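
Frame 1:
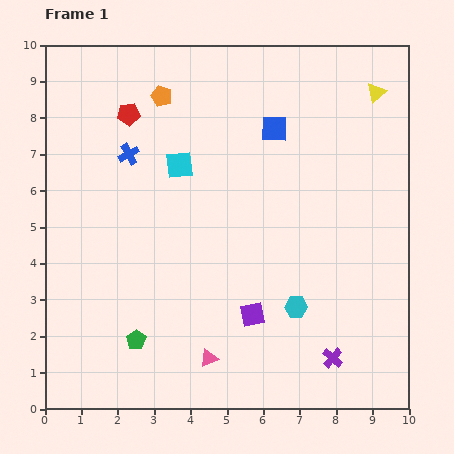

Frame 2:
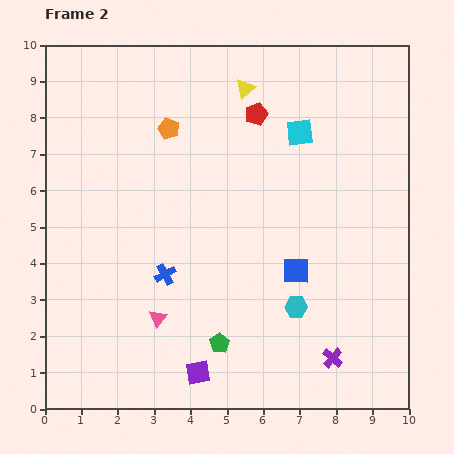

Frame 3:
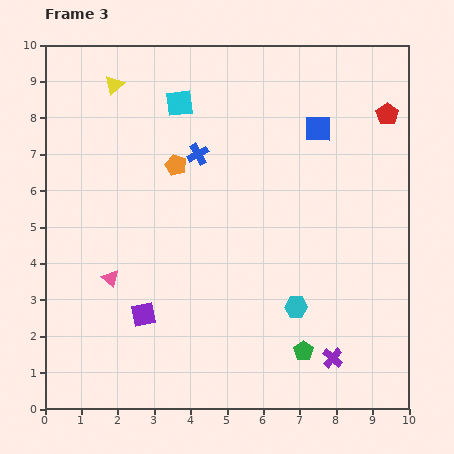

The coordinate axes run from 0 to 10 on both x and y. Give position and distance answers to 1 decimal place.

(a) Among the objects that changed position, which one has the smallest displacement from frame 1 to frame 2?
the orange pentagon

(moved 0.9)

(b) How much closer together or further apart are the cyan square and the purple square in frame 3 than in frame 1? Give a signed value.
+1.3

Distance in frame 1: 4.6. Distance in frame 3: 5.9.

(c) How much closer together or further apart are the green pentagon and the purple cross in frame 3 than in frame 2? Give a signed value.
-2.3

Distance in frame 2: 3.1. Distance in frame 3: 0.8.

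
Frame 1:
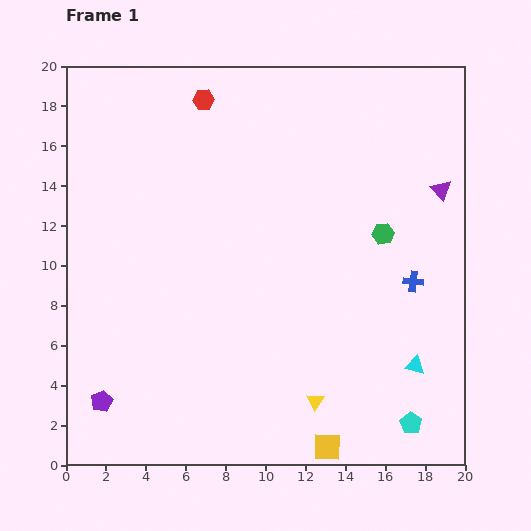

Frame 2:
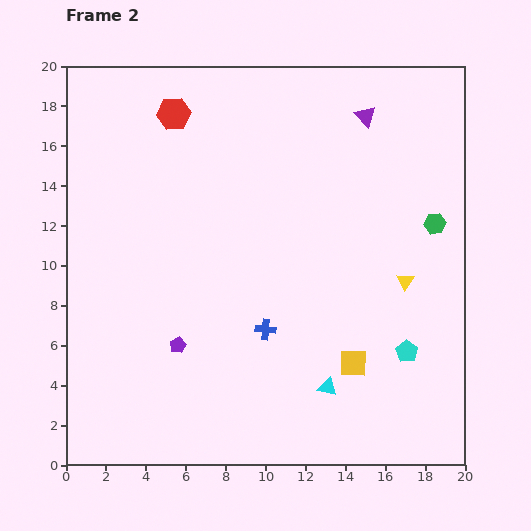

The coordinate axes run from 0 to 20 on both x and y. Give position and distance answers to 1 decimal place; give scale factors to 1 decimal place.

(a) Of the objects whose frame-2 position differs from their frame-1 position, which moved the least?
the red hexagon

(moved 1.7)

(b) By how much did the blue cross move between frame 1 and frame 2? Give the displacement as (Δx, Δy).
(-7.4, -2.4)

The blue cross was at (17.4, 9.2) in frame 1 and (10.0, 6.8) in frame 2.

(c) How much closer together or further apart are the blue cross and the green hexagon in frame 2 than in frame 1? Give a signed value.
+7.2

Distance in frame 1: 2.8. Distance in frame 2: 10.0.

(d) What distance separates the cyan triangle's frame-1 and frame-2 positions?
4.5

The cyan triangle moved from (17.5, 5.0) to (13.1, 3.9), a distance of √(4.4² + 1.1²) ≈ 4.5.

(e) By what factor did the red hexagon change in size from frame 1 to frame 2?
1.6×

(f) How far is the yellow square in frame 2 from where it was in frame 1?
4.4

The yellow square moved from (13.1, 0.9) to (14.4, 5.1), a distance of √(1.3² + 4.2²) ≈ 4.4.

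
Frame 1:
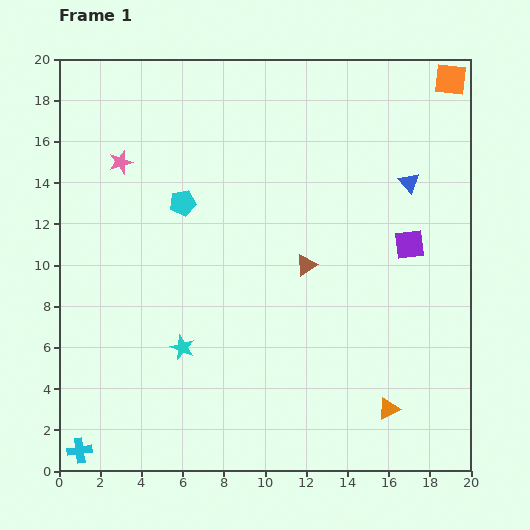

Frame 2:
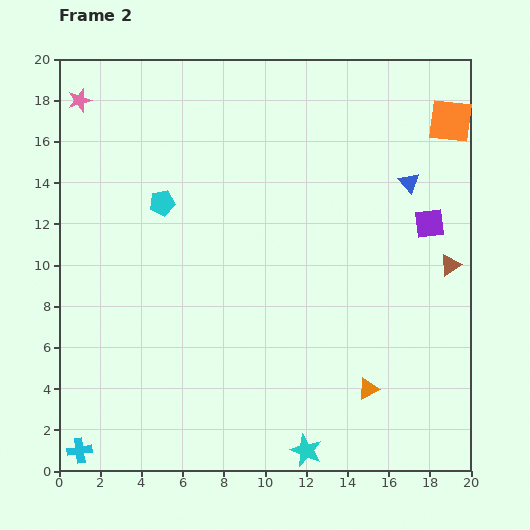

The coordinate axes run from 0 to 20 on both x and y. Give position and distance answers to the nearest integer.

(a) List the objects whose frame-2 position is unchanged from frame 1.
the cyan cross, the blue triangle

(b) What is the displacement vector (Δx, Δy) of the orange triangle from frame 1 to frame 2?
(-1, 1)

The orange triangle was at (16, 3) in frame 1 and (15, 4) in frame 2.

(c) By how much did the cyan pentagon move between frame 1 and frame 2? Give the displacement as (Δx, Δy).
(-1, 0)

The cyan pentagon was at (6, 13) in frame 1 and (5, 13) in frame 2.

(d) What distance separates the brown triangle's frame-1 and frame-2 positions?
7

The brown triangle moved from (12, 10) to (19, 10), a distance of √(7² + 0²) ≈ 7.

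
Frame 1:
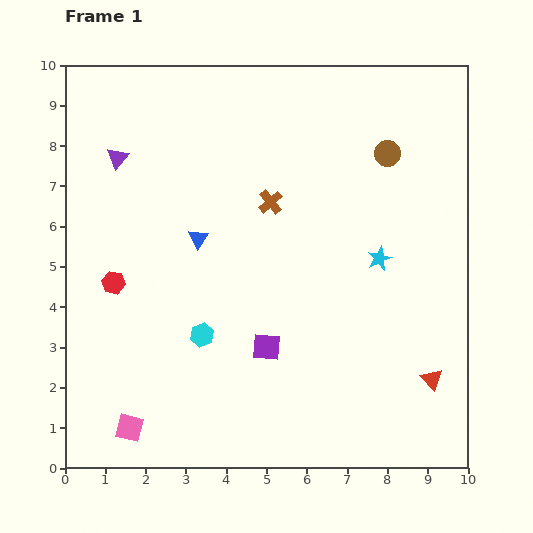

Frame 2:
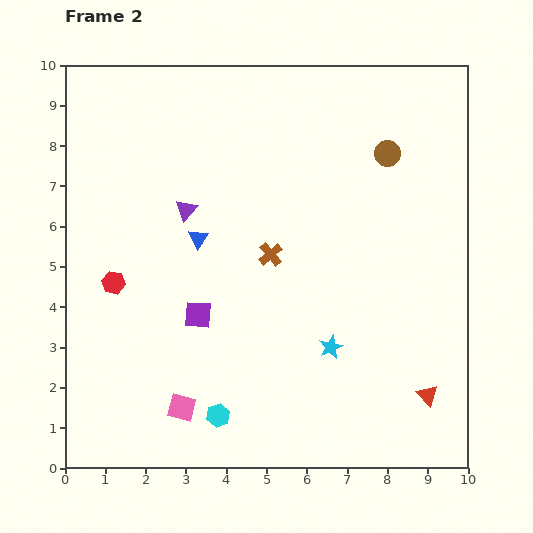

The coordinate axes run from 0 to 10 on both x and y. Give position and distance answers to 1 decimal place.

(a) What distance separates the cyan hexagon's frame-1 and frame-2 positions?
2.0

The cyan hexagon moved from (3.4, 3.3) to (3.8, 1.3), a distance of √(0.4² + 2.0²) ≈ 2.0.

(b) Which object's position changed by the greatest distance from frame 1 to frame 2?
the cyan star

(moved 2.5; next 2.1)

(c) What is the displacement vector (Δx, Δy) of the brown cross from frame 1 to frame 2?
(0.0, -1.3)

The brown cross was at (5.1, 6.6) in frame 1 and (5.1, 5.3) in frame 2.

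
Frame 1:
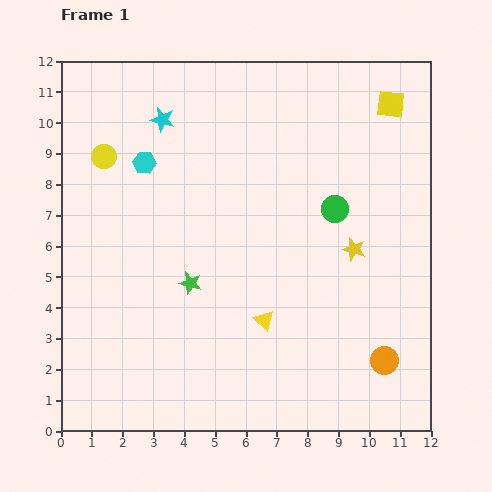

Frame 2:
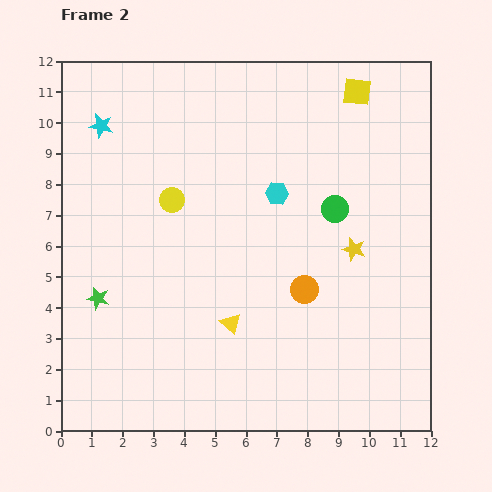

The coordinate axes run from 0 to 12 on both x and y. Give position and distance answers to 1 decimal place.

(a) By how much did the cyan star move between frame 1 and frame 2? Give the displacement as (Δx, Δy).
(-2.0, -0.2)

The cyan star was at (3.3, 10.1) in frame 1 and (1.3, 9.9) in frame 2.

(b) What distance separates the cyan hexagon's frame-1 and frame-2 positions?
4.4

The cyan hexagon moved from (2.7, 8.7) to (7.0, 7.7), a distance of √(4.3² + 1.0²) ≈ 4.4.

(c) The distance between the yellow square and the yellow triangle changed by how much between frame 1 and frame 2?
+0.4

Distance in frame 1: 8.1. Distance in frame 2: 8.5.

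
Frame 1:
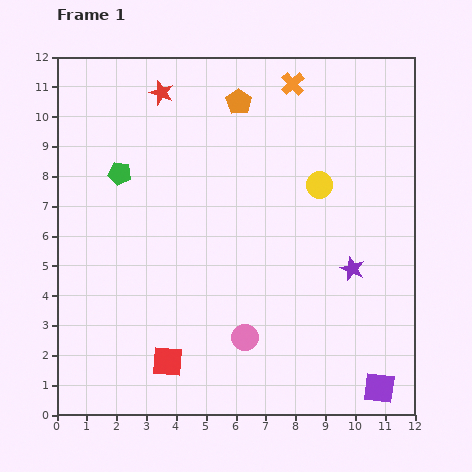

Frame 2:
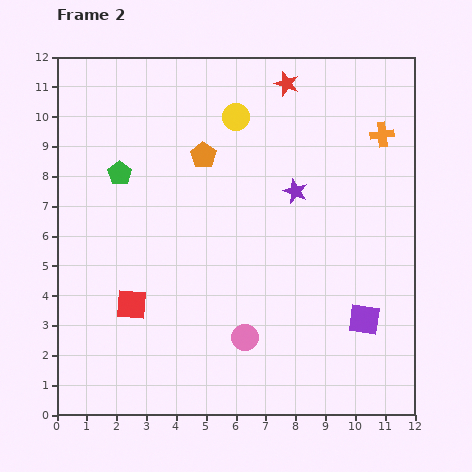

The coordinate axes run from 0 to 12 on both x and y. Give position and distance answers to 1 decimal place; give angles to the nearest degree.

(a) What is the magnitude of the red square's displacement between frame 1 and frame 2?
2.2

The red square moved from (3.7, 1.8) to (2.5, 3.7), a distance of √(1.2² + 1.9²) ≈ 2.2.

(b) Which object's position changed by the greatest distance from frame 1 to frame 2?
the red star

(moved 4.2; next 3.6)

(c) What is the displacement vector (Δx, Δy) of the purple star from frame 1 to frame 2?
(-1.9, 2.6)

The purple star was at (9.9, 4.9) in frame 1 and (8.0, 7.5) in frame 2.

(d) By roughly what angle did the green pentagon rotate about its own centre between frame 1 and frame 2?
24° clockwise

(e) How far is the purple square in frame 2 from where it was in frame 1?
2.4

The purple square moved from (10.8, 0.9) to (10.3, 3.2), a distance of √(0.5² + 2.3²) ≈ 2.4.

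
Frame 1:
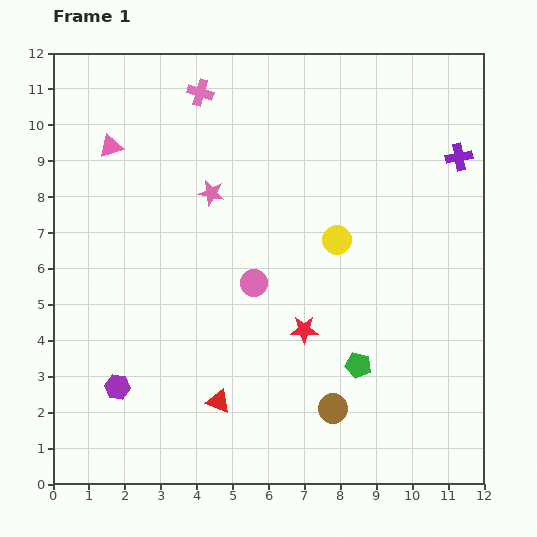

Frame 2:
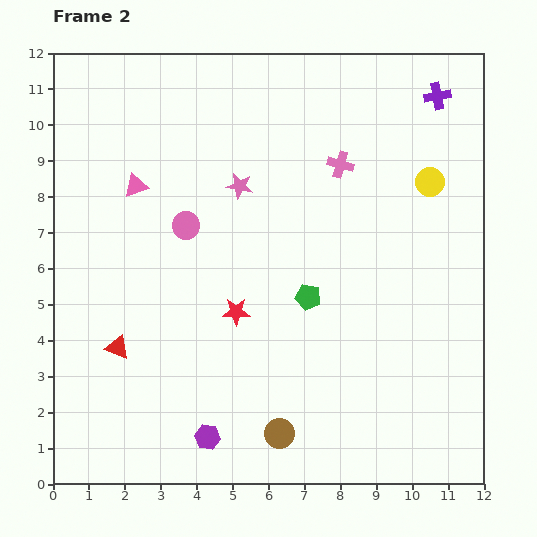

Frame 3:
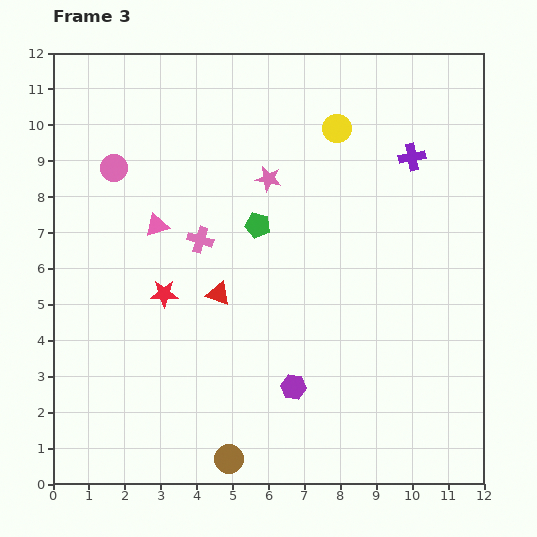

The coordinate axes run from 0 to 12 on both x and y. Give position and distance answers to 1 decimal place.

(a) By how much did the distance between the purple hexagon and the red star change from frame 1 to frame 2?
-1.8

Distance in frame 1: 5.4. Distance in frame 2: 3.6.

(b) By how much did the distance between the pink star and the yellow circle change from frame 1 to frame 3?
-1.3

Distance in frame 1: 3.7. Distance in frame 3: 2.4.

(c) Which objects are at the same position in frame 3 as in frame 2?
none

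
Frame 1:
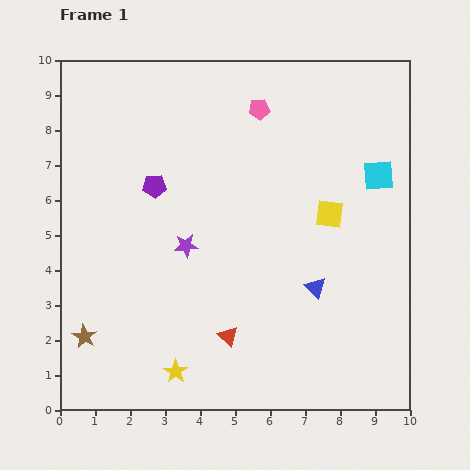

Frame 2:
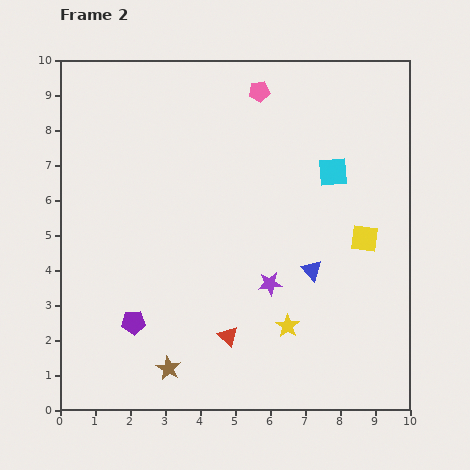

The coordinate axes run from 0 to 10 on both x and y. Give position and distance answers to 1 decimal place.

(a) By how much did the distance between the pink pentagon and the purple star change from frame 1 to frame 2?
+1.1

Distance in frame 1: 4.4. Distance in frame 2: 5.5.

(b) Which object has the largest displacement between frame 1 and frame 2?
the purple pentagon

(moved 3.9; next 3.5)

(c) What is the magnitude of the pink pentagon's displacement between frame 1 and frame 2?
0.5

The pink pentagon moved from (5.7, 8.6) to (5.7, 9.1), a distance of √(0.0² + 0.5²) ≈ 0.5.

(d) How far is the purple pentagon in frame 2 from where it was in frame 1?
3.9

The purple pentagon moved from (2.7, 6.4) to (2.1, 2.5), a distance of √(0.6² + 3.9²) ≈ 3.9.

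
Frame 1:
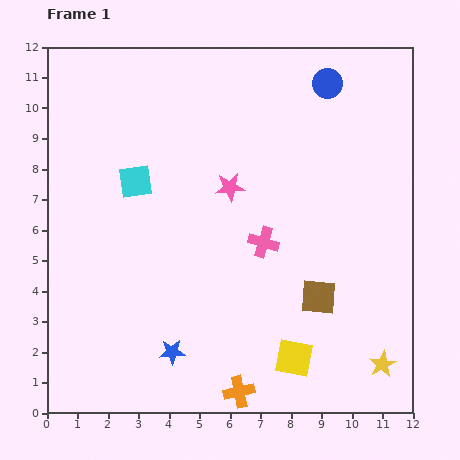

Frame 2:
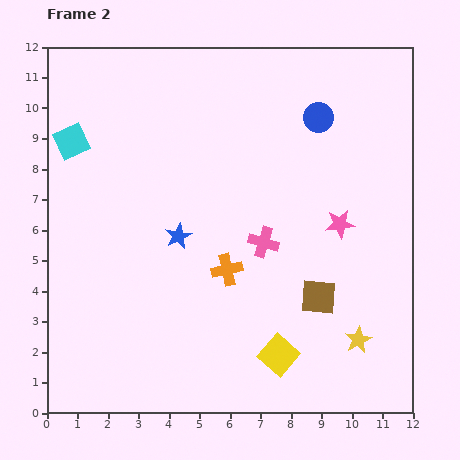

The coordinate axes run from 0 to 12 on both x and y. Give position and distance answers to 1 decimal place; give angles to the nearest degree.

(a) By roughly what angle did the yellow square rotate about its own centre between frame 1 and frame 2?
30° clockwise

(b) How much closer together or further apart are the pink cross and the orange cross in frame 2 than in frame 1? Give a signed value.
-3.5

Distance in frame 1: 5.0. Distance in frame 2: 1.5.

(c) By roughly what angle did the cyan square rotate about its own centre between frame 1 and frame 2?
17° counter-clockwise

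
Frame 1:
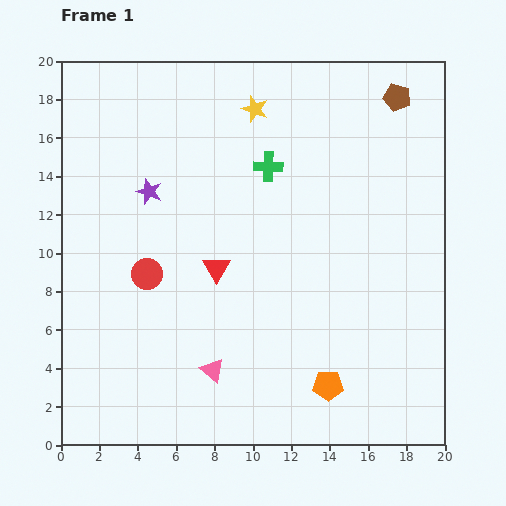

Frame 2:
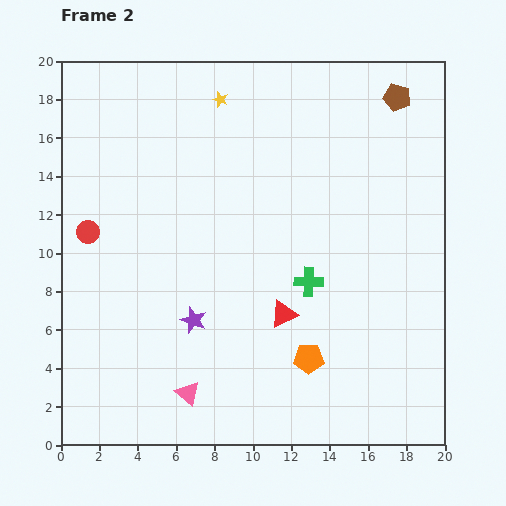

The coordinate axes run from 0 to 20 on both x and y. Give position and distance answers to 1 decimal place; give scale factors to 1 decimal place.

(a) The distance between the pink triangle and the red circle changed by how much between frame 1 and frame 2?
+3.9

Distance in frame 1: 6.0. Distance in frame 2: 9.9.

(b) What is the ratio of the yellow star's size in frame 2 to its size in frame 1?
0.6×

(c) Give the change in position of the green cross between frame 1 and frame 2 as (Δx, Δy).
(2.1, -6.0)

The green cross was at (10.8, 14.5) in frame 1 and (12.9, 8.5) in frame 2.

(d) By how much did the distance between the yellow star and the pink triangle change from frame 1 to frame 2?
+1.6

Distance in frame 1: 13.8. Distance in frame 2: 15.4.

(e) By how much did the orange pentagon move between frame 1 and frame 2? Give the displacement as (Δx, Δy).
(-1.0, 1.4)

The orange pentagon was at (13.9, 3.1) in frame 1 and (12.9, 4.5) in frame 2.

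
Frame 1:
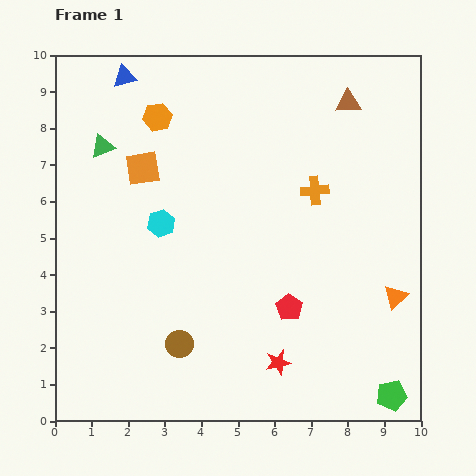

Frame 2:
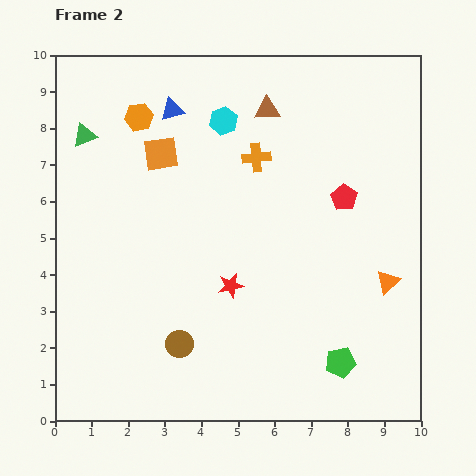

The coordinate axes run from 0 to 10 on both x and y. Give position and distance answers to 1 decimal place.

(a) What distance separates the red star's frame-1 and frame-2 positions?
2.5

The red star moved from (6.1, 1.6) to (4.8, 3.7), a distance of √(1.3² + 2.1²) ≈ 2.5.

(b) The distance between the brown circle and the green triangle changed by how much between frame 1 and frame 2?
+0.5

Distance in frame 1: 5.8. Distance in frame 2: 6.3.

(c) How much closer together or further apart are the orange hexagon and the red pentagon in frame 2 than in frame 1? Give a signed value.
-0.3

Distance in frame 1: 6.3. Distance in frame 2: 6.0.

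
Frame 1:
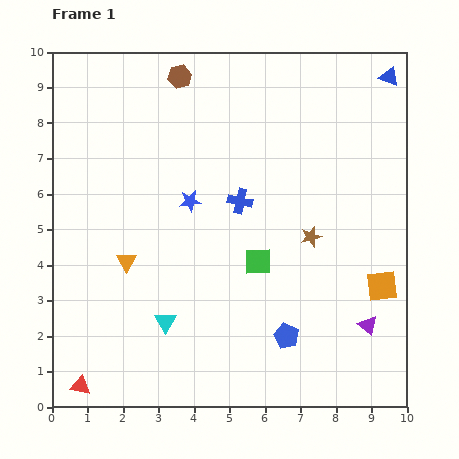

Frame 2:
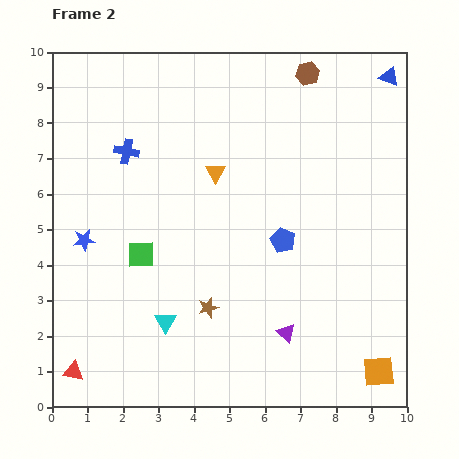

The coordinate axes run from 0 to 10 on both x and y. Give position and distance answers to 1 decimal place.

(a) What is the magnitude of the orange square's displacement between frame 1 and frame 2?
2.4

The orange square moved from (9.3, 3.4) to (9.2, 1.0), a distance of √(0.1² + 2.4²) ≈ 2.4.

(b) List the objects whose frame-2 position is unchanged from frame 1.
the blue triangle, the cyan triangle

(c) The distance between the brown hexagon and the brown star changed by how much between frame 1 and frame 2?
+1.4

Distance in frame 1: 5.8. Distance in frame 2: 7.2.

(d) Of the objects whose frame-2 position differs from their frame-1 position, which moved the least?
the red triangle

(moved 0.4)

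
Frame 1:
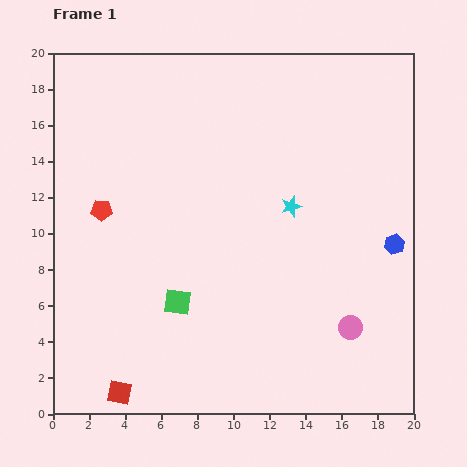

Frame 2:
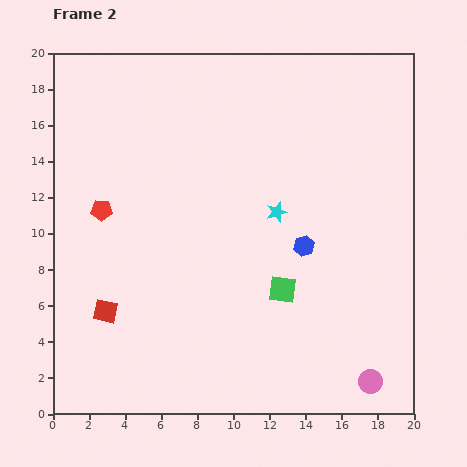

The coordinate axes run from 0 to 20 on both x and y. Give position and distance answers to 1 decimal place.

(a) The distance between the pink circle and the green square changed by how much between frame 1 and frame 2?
-2.6

Distance in frame 1: 9.7. Distance in frame 2: 7.1.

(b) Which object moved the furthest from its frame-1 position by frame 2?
the green square

(moved 5.8; next 5.0)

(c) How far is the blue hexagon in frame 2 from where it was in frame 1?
5.0

The blue hexagon moved from (18.9, 9.4) to (13.9, 9.3), a distance of √(5.0² + 0.1²) ≈ 5.0.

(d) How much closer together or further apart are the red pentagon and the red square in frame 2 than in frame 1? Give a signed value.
-4.5

Distance in frame 1: 10.1. Distance in frame 2: 5.6.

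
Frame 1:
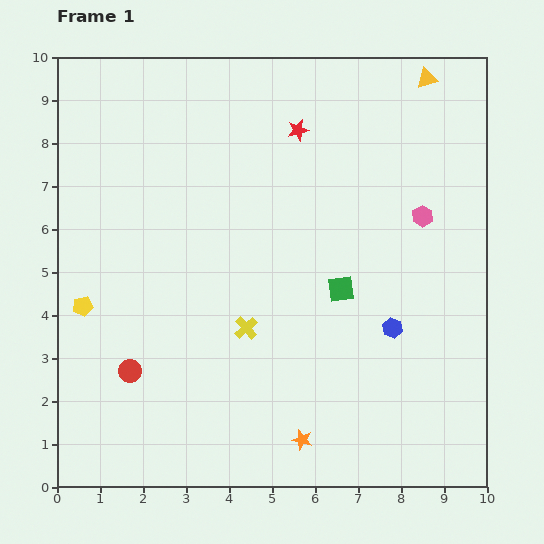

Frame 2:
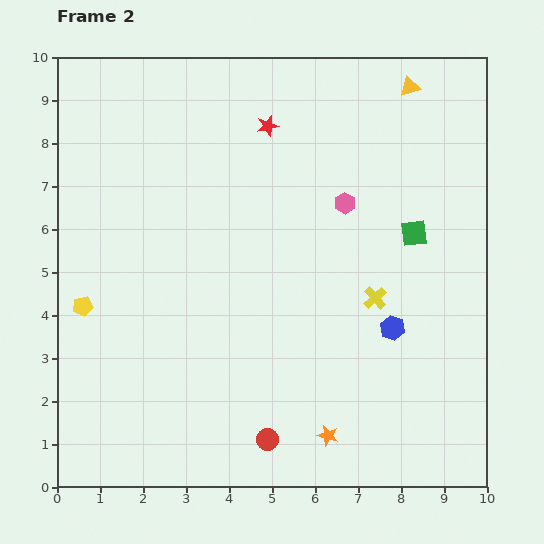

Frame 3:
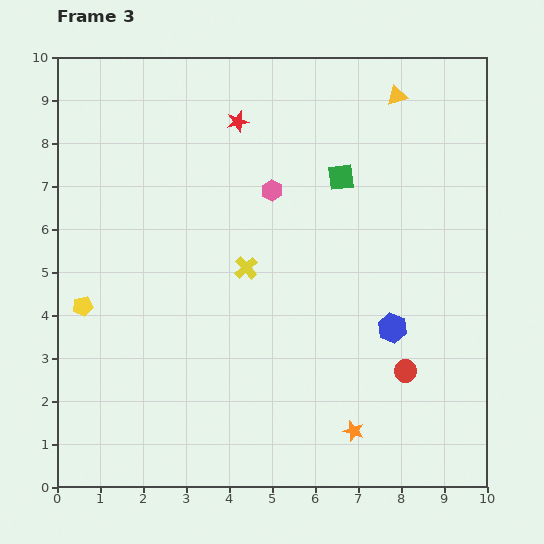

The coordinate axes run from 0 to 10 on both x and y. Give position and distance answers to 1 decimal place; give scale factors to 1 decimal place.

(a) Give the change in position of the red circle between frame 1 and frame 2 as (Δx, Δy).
(3.2, -1.6)

The red circle was at (1.7, 2.7) in frame 1 and (4.9, 1.1) in frame 2.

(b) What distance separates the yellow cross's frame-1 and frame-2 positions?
3.1

The yellow cross moved from (4.4, 3.7) to (7.4, 4.4), a distance of √(3.0² + 0.7²) ≈ 3.1.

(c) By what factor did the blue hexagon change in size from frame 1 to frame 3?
1.4×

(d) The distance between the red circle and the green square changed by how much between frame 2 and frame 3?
-1.2

Distance in frame 2: 5.9. Distance in frame 3: 4.7.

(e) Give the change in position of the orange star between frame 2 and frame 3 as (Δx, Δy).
(0.6, 0.1)

The orange star was at (6.3, 1.2) in frame 2 and (6.9, 1.3) in frame 3.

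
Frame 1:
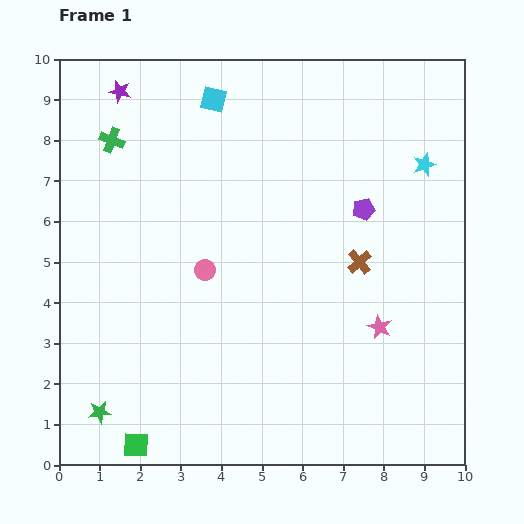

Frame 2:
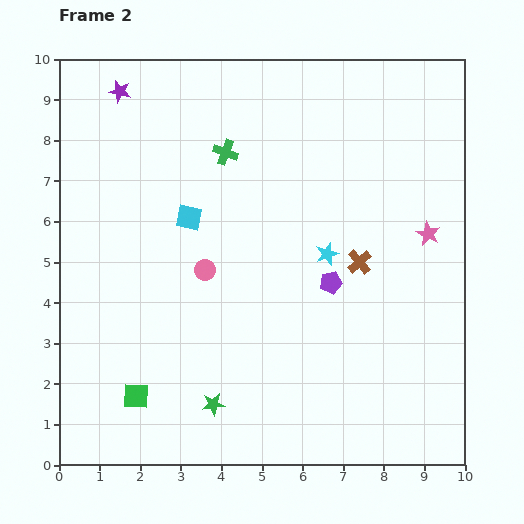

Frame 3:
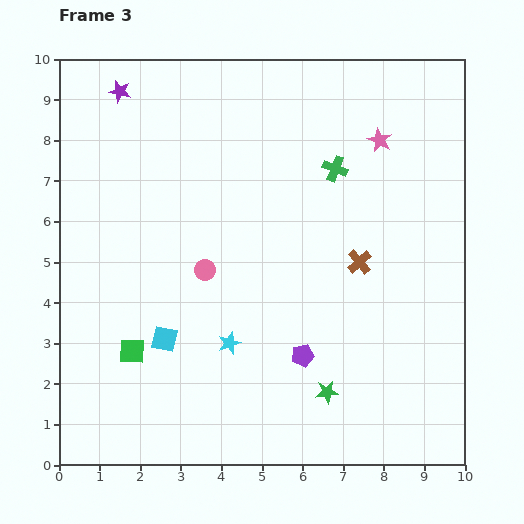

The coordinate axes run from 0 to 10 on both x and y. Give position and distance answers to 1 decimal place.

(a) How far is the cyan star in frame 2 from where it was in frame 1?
3.3

The cyan star moved from (9.0, 7.4) to (6.6, 5.2), a distance of √(2.4² + 2.2²) ≈ 3.3.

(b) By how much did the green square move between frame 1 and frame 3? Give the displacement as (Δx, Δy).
(-0.1, 2.3)

The green square was at (1.9, 0.5) in frame 1 and (1.8, 2.8) in frame 3.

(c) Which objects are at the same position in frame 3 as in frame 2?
the purple star, the brown cross, the pink circle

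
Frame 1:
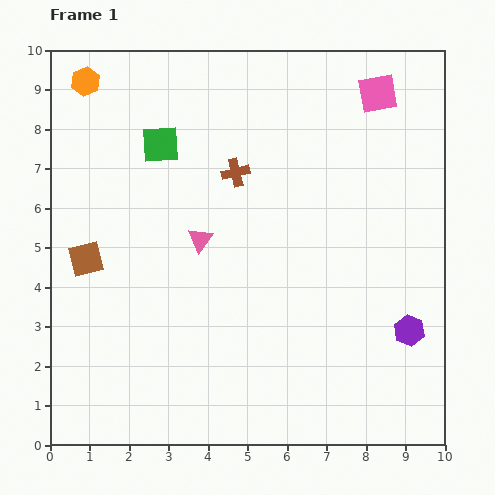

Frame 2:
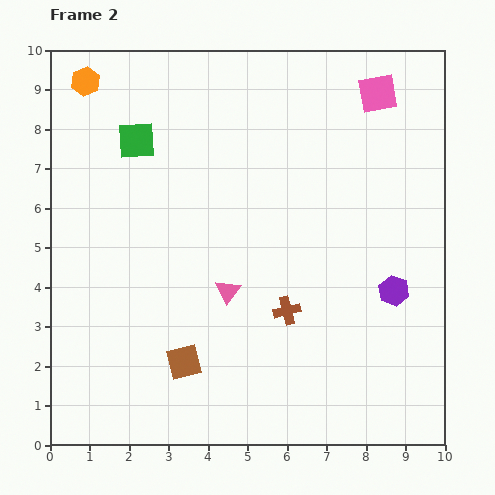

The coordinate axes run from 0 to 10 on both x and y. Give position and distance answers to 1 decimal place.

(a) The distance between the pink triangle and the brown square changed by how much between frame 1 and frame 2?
-0.8

Distance in frame 1: 2.9. Distance in frame 2: 2.1.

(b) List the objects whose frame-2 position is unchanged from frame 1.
the pink square, the orange hexagon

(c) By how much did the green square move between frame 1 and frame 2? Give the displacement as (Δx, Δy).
(-0.6, 0.1)

The green square was at (2.8, 7.6) in frame 1 and (2.2, 7.7) in frame 2.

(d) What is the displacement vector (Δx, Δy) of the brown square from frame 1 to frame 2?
(2.5, -2.6)

The brown square was at (0.9, 4.7) in frame 1 and (3.4, 2.1) in frame 2.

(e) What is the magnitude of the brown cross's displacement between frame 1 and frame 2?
3.7

The brown cross moved from (4.7, 6.9) to (6.0, 3.4), a distance of √(1.3² + 3.5²) ≈ 3.7.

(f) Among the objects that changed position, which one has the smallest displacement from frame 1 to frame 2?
the green square

(moved 0.6)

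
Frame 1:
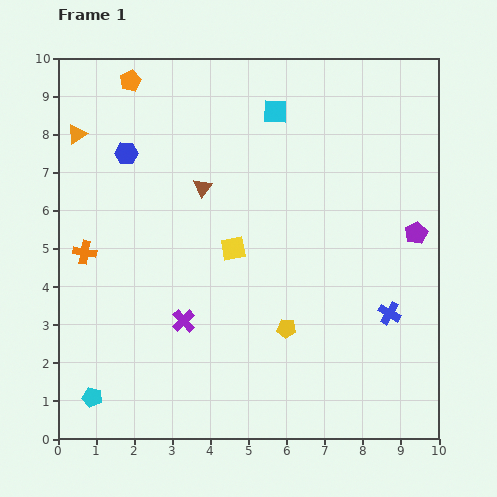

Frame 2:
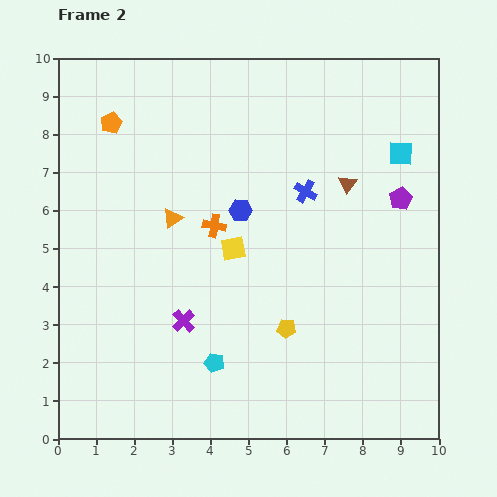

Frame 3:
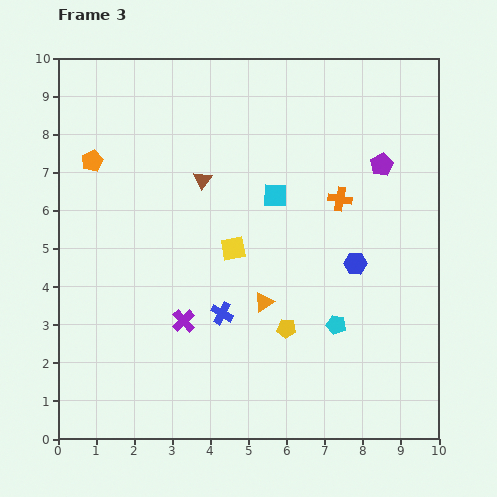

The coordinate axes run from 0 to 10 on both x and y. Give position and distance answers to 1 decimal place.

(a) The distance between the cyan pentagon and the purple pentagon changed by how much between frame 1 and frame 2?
-3.0

Distance in frame 1: 9.5. Distance in frame 2: 6.5.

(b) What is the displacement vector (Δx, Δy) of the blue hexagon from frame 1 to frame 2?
(3.0, -1.5)

The blue hexagon was at (1.8, 7.5) in frame 1 and (4.8, 6.0) in frame 2.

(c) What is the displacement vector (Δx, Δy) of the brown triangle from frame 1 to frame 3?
(0.0, 0.2)

The brown triangle was at (3.8, 6.6) in frame 1 and (3.8, 6.8) in frame 3.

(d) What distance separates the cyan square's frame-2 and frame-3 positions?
3.5

The cyan square moved from (9.0, 7.5) to (5.7, 6.4), a distance of √(3.3² + 1.1²) ≈ 3.5.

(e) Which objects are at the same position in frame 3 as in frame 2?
the purple cross, the yellow square, the yellow pentagon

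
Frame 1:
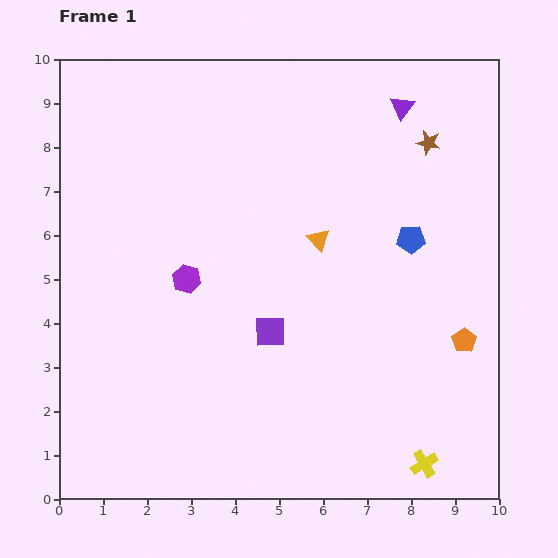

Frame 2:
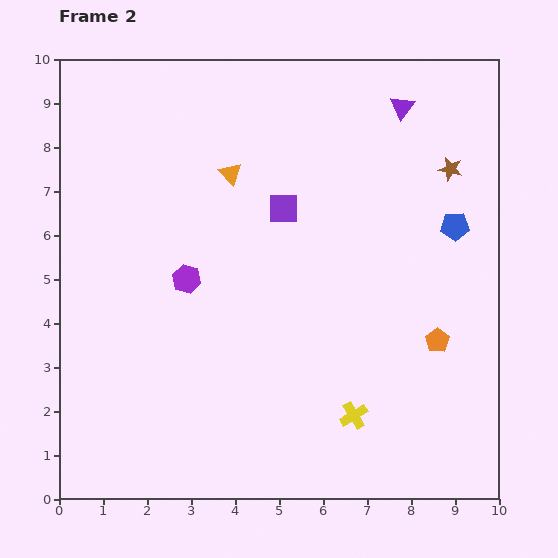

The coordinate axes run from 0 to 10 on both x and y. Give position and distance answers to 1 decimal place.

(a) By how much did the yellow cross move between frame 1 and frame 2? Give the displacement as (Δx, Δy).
(-1.6, 1.1)

The yellow cross was at (8.3, 0.8) in frame 1 and (6.7, 1.9) in frame 2.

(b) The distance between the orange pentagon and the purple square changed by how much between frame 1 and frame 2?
+0.2

Distance in frame 1: 4.4. Distance in frame 2: 4.6.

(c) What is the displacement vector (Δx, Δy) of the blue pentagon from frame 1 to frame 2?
(1.0, 0.3)

The blue pentagon was at (8.0, 5.9) in frame 1 and (9.0, 6.2) in frame 2.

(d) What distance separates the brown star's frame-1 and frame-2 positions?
0.8

The brown star moved from (8.4, 8.1) to (8.9, 7.5), a distance of √(0.5² + 0.6²) ≈ 0.8.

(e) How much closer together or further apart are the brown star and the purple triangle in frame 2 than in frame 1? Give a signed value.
+0.8

Distance in frame 1: 1.0. Distance in frame 2: 1.8.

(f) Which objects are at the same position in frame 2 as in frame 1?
the purple hexagon, the purple triangle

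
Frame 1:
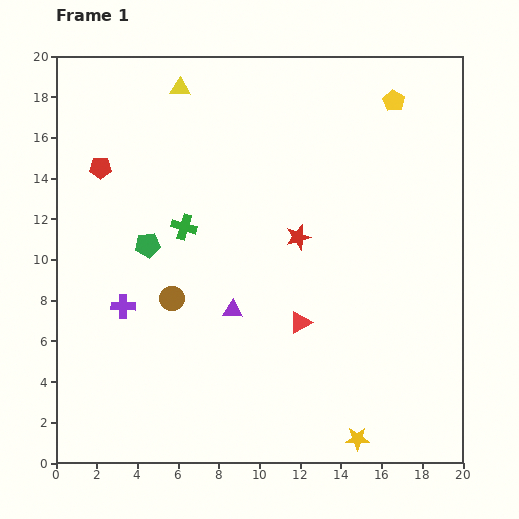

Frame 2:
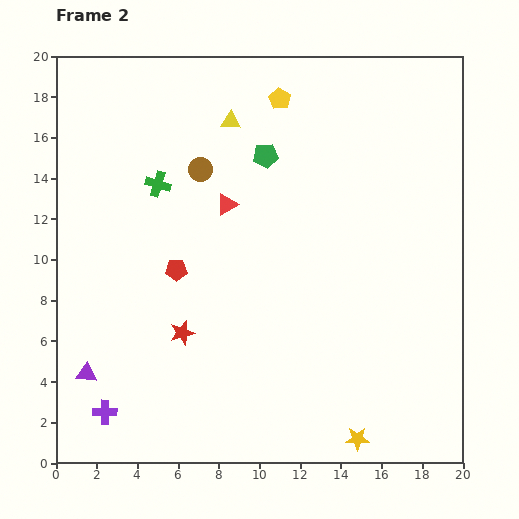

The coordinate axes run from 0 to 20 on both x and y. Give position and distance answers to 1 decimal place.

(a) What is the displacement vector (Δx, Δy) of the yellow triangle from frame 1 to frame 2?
(2.5, -1.6)

The yellow triangle was at (6.1, 18.4) in frame 1 and (8.6, 16.8) in frame 2.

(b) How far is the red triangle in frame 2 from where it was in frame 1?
6.8

The red triangle moved from (12.0, 6.9) to (8.4, 12.7), a distance of √(3.6² + 5.8²) ≈ 6.8.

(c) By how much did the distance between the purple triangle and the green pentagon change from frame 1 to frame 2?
+8.6

Distance in frame 1: 5.3. Distance in frame 2: 13.9.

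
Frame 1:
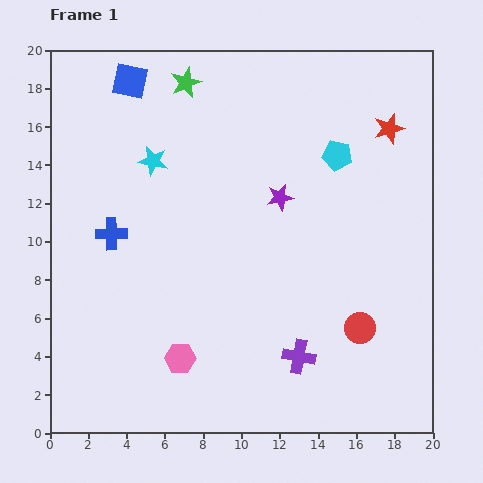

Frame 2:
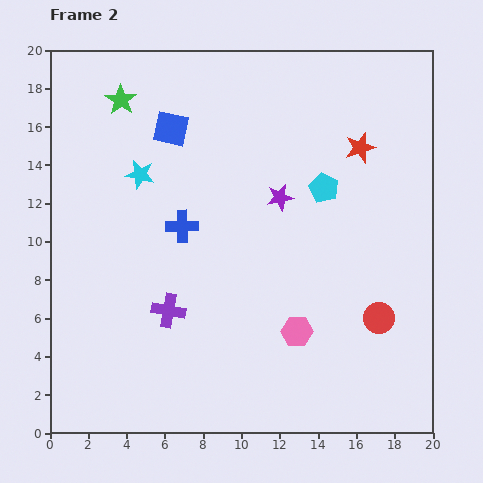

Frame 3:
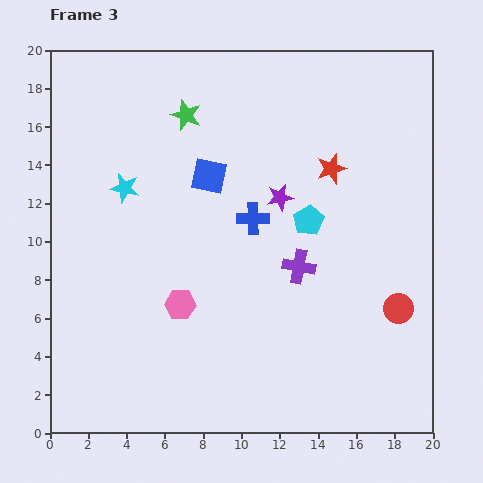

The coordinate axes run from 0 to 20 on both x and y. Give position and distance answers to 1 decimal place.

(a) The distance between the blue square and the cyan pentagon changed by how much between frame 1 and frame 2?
-2.9

Distance in frame 1: 11.5. Distance in frame 2: 8.6.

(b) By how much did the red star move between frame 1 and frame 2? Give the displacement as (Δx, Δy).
(-1.5, -1.0)

The red star was at (17.7, 15.9) in frame 1 and (16.2, 14.9) in frame 2.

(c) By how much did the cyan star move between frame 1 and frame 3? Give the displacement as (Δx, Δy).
(-1.5, -1.4)

The cyan star was at (5.4, 14.2) in frame 1 and (3.9, 12.8) in frame 3.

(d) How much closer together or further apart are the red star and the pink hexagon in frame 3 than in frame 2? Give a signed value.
+0.4

Distance in frame 2: 10.2. Distance in frame 3: 10.6.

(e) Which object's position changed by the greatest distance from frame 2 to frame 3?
the purple cross

(moved 7.2; next 6.3)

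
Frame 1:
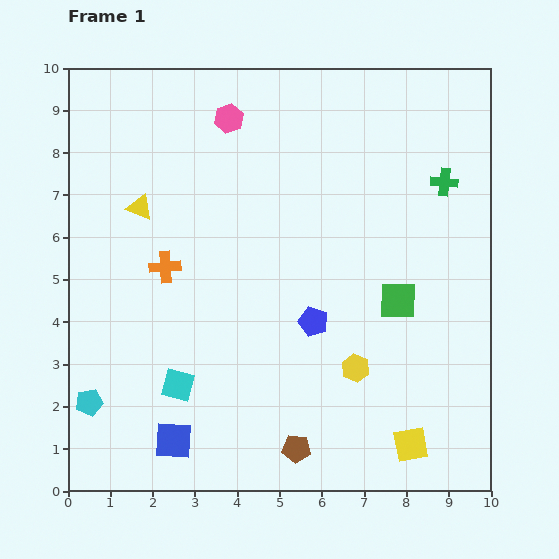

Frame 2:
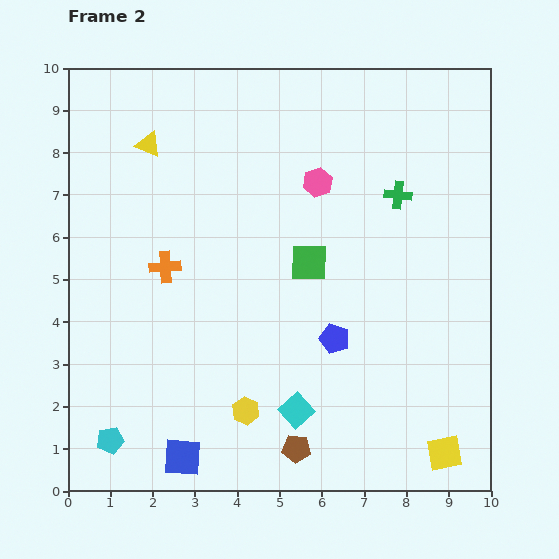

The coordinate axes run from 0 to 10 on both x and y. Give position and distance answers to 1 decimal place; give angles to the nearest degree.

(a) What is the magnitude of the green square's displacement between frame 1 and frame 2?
2.3

The green square moved from (7.8, 4.5) to (5.7, 5.4), a distance of √(2.1² + 0.9²) ≈ 2.3.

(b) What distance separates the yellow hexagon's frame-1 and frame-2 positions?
2.8

The yellow hexagon moved from (6.8, 2.9) to (4.2, 1.9), a distance of √(2.6² + 1.0²) ≈ 2.8.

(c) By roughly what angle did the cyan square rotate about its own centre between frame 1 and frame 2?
33° clockwise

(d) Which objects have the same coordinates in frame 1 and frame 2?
the orange cross, the brown pentagon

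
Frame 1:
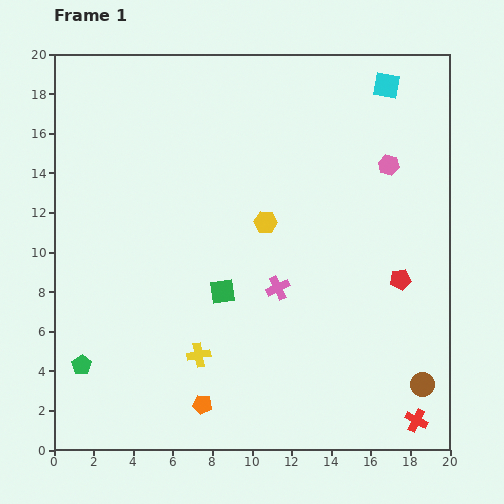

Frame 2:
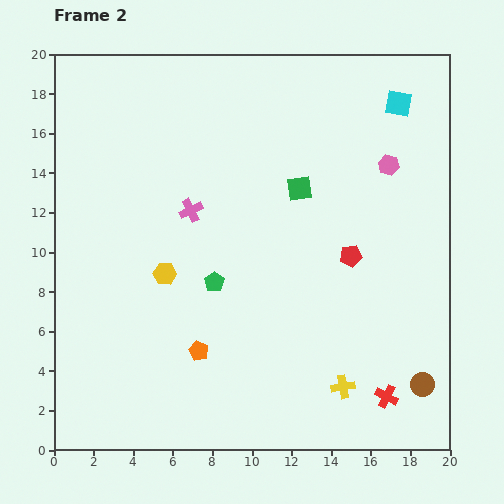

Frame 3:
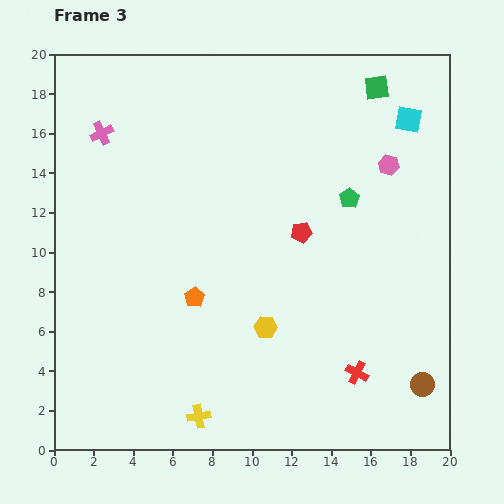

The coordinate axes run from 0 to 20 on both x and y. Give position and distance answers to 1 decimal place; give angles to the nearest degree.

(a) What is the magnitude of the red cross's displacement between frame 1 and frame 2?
1.9

The red cross moved from (18.3, 1.5) to (16.8, 2.7), a distance of √(1.5² + 1.2²) ≈ 1.9.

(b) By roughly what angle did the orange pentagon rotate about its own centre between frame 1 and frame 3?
31° clockwise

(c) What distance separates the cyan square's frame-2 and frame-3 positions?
0.9

The cyan square moved from (17.4, 17.5) to (17.9, 16.7), a distance of √(0.5² + 0.8²) ≈ 0.9.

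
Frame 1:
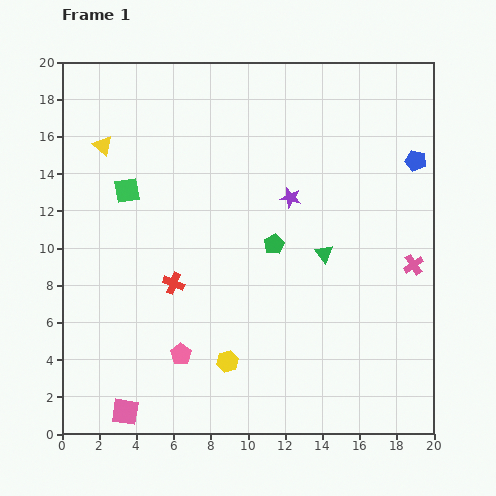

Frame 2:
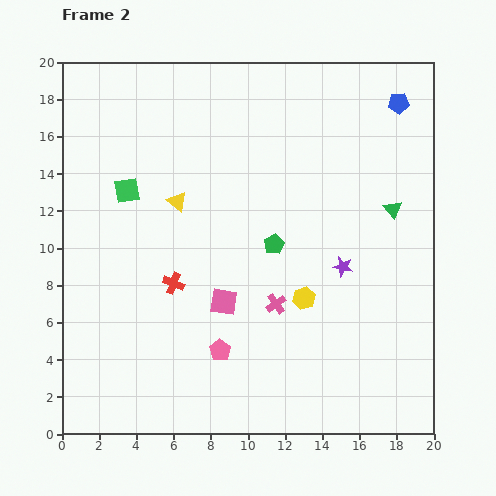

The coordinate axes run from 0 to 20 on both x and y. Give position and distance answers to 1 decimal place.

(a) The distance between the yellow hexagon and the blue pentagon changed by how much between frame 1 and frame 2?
-3.1

Distance in frame 1: 14.8. Distance in frame 2: 11.7.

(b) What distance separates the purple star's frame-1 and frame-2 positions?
4.6

The purple star moved from (12.3, 12.7) to (15.1, 9.0), a distance of √(2.8² + 3.7²) ≈ 4.6.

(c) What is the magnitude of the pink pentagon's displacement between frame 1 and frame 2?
2.1

The pink pentagon moved from (6.4, 4.3) to (8.5, 4.5), a distance of √(2.1² + 0.2²) ≈ 2.1.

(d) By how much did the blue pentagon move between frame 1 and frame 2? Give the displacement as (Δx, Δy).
(-0.9, 3.1)

The blue pentagon was at (19.0, 14.7) in frame 1 and (18.1, 17.8) in frame 2.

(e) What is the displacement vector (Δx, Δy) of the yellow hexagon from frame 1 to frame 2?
(4.1, 3.4)

The yellow hexagon was at (8.9, 3.9) in frame 1 and (13.0, 7.3) in frame 2.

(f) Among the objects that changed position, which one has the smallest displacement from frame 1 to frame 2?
the pink pentagon

(moved 2.1)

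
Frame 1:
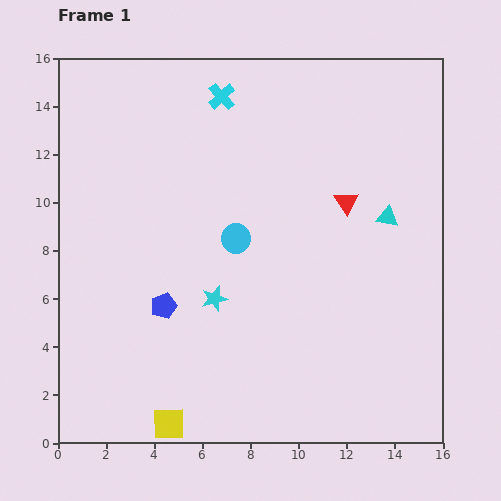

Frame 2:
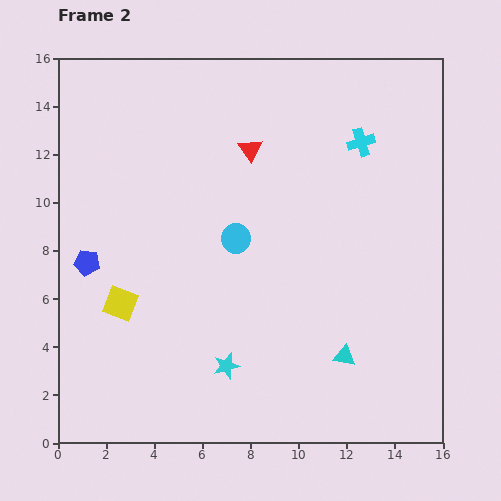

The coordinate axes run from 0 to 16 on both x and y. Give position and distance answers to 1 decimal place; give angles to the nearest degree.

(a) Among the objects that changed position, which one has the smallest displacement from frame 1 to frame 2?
the cyan star

(moved 2.8)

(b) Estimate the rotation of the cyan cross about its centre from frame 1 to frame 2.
25° clockwise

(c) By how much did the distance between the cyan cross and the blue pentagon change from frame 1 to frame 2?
+3.4

Distance in frame 1: 9.0. Distance in frame 2: 12.4.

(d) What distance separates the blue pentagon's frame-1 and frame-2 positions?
3.7

The blue pentagon moved from (4.4, 5.7) to (1.2, 7.5), a distance of √(3.2² + 1.8²) ≈ 3.7.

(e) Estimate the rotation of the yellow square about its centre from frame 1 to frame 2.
22° clockwise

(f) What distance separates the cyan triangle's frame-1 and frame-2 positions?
6.1

The cyan triangle moved from (13.7, 9.4) to (11.9, 3.6), a distance of √(1.8² + 5.8²) ≈ 6.1.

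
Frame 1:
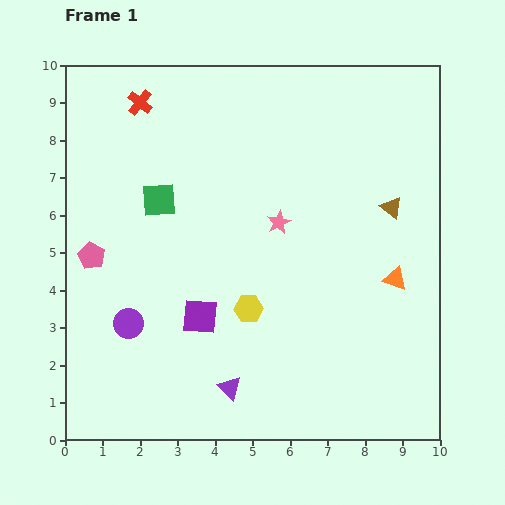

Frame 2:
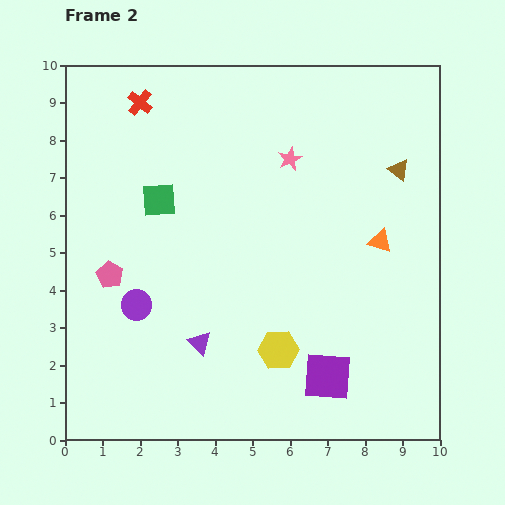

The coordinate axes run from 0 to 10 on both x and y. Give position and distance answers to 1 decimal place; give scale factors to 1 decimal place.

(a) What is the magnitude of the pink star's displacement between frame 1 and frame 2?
1.7

The pink star moved from (5.7, 5.8) to (6.0, 7.5), a distance of √(0.3² + 1.7²) ≈ 1.7.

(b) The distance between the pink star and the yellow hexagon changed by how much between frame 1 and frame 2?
+2.7

Distance in frame 1: 2.4. Distance in frame 2: 5.1.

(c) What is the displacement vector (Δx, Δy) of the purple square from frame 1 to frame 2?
(3.4, -1.6)

The purple square was at (3.6, 3.3) in frame 1 and (7.0, 1.7) in frame 2.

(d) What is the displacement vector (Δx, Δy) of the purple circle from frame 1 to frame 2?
(0.2, 0.5)

The purple circle was at (1.7, 3.1) in frame 1 and (1.9, 3.6) in frame 2.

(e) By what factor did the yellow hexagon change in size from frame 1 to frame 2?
1.4×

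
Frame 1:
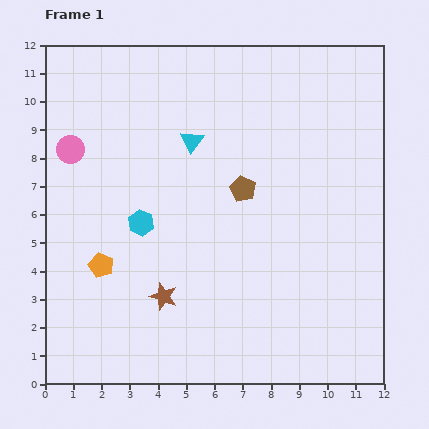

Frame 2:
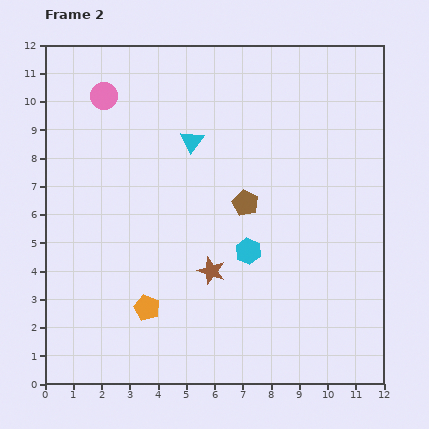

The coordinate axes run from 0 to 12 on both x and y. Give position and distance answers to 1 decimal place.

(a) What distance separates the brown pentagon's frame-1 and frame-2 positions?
0.5

The brown pentagon moved from (7.0, 6.9) to (7.1, 6.4), a distance of √(0.1² + 0.5²) ≈ 0.5.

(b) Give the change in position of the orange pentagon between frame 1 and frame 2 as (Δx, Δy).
(1.6, -1.5)

The orange pentagon was at (2.0, 4.2) in frame 1 and (3.6, 2.7) in frame 2.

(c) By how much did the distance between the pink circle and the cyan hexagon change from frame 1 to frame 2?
+3.9

Distance in frame 1: 3.6. Distance in frame 2: 7.5.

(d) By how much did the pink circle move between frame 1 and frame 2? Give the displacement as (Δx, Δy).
(1.2, 1.9)

The pink circle was at (0.9, 8.3) in frame 1 and (2.1, 10.2) in frame 2.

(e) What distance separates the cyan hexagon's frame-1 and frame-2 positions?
3.9

The cyan hexagon moved from (3.4, 5.7) to (7.2, 4.7), a distance of √(3.8² + 1.0²) ≈ 3.9.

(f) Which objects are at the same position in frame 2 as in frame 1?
the cyan triangle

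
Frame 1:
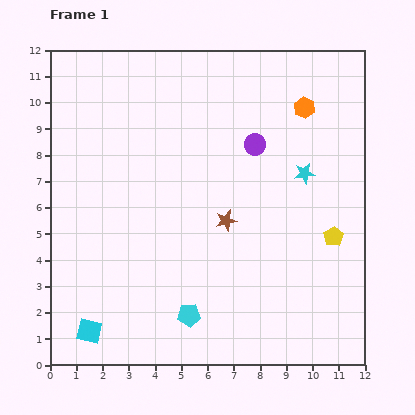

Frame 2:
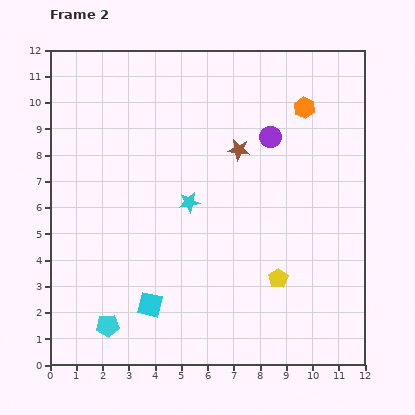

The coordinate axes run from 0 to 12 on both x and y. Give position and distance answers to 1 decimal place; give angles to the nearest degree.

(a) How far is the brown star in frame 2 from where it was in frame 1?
2.7

The brown star moved from (6.7, 5.5) to (7.2, 8.2), a distance of √(0.5² + 2.7²) ≈ 2.7.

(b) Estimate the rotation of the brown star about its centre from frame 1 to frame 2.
22° clockwise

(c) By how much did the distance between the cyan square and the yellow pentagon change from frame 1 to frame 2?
-5.0

Distance in frame 1: 10.0. Distance in frame 2: 5.0.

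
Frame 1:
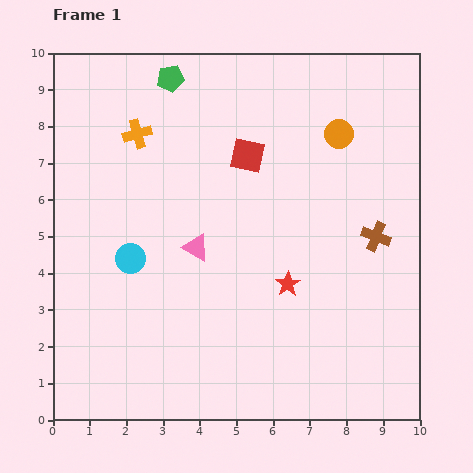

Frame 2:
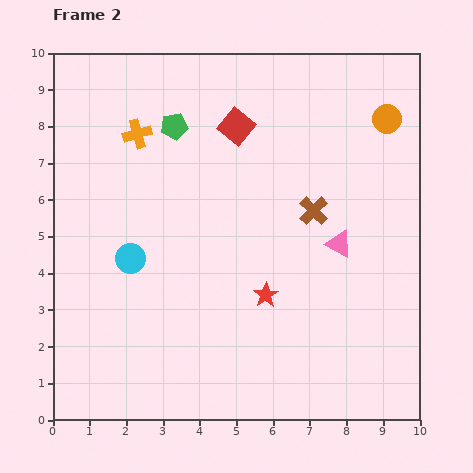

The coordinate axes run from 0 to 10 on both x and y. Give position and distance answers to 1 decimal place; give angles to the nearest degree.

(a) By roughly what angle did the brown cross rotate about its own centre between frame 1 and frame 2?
23° clockwise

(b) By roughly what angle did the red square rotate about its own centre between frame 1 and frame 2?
29° clockwise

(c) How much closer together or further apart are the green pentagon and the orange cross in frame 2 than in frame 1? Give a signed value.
-0.7

Distance in frame 1: 1.7. Distance in frame 2: 1.0.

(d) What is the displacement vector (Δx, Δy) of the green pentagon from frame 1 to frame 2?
(0.1, -1.3)

The green pentagon was at (3.2, 9.3) in frame 1 and (3.3, 8.0) in frame 2.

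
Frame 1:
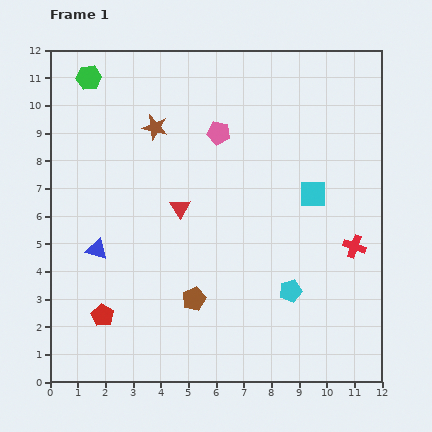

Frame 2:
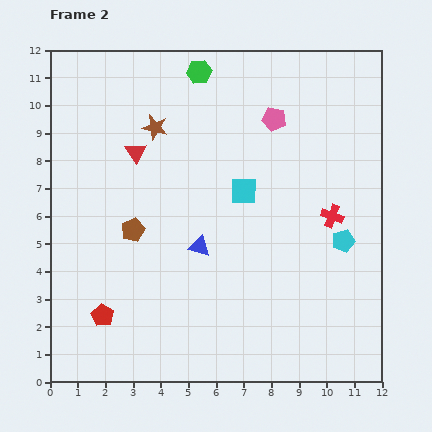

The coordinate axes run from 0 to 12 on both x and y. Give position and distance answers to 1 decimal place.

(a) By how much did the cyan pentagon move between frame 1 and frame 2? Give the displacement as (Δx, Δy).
(1.9, 1.8)

The cyan pentagon was at (8.7, 3.3) in frame 1 and (10.6, 5.1) in frame 2.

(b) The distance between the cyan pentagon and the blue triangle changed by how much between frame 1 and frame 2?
-2.0

Distance in frame 1: 7.2. Distance in frame 2: 5.2.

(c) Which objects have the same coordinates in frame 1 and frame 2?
the red pentagon, the brown star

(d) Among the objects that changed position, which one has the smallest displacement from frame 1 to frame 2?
the red cross

(moved 1.4)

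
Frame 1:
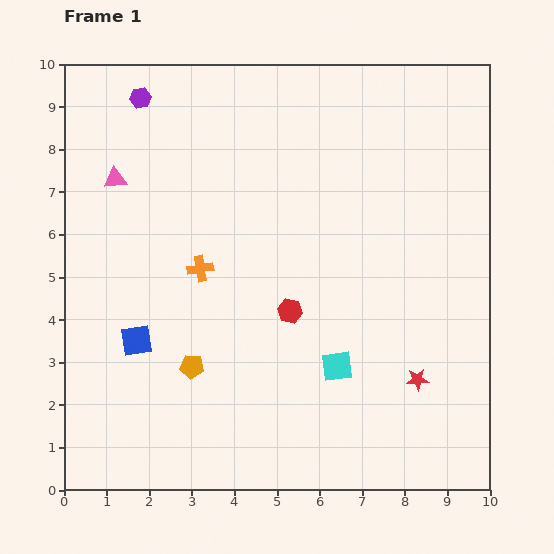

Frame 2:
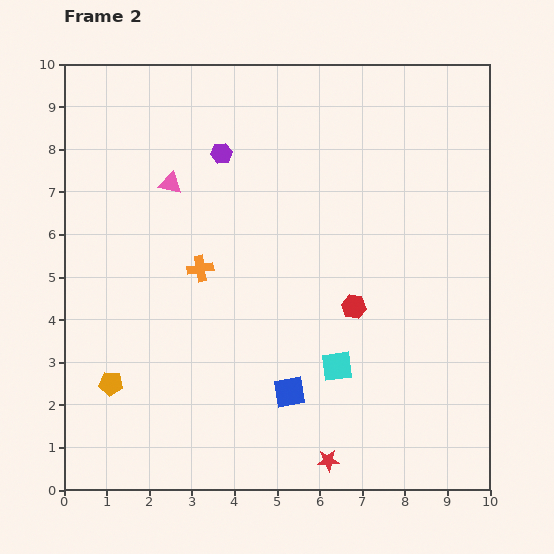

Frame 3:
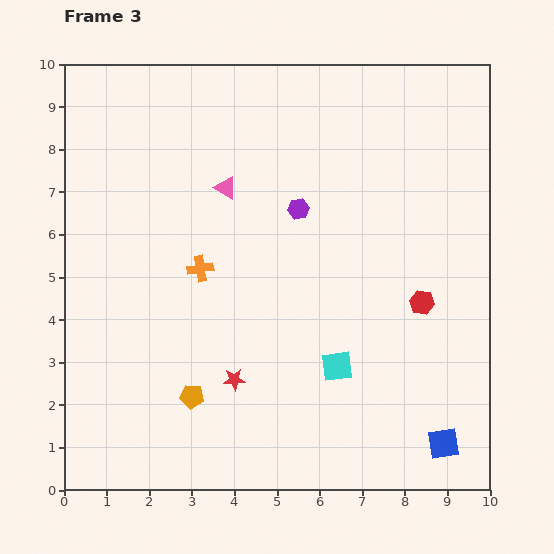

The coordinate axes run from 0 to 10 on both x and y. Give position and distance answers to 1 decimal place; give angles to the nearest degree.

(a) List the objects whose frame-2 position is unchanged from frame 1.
the orange cross, the cyan square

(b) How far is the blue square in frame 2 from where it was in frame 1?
3.8

The blue square moved from (1.7, 3.5) to (5.3, 2.3), a distance of √(3.6² + 1.2²) ≈ 3.8.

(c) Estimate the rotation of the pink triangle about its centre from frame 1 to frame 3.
36° clockwise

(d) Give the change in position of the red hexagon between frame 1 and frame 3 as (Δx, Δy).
(3.1, 0.2)

The red hexagon was at (5.3, 4.2) in frame 1 and (8.4, 4.4) in frame 3.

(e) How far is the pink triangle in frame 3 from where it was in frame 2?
1.3

The pink triangle moved from (2.5, 7.2) to (3.8, 7.1), a distance of √(1.3² + 0.1²) ≈ 1.3.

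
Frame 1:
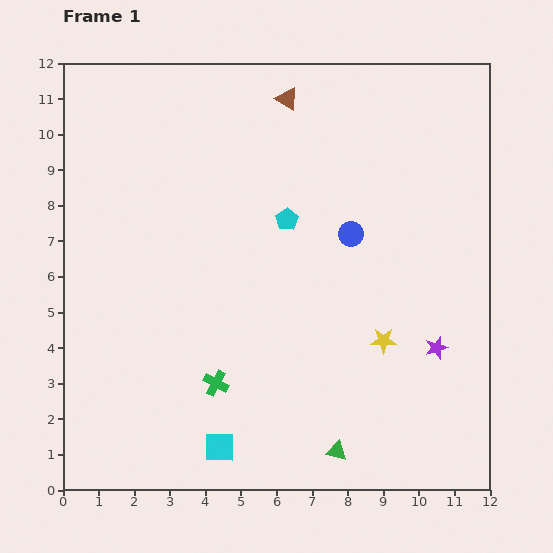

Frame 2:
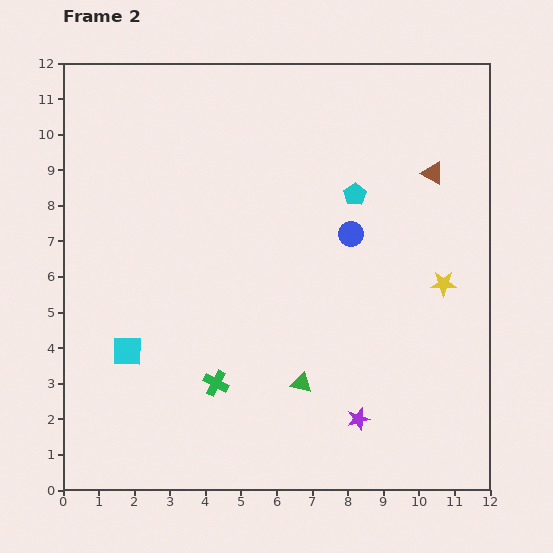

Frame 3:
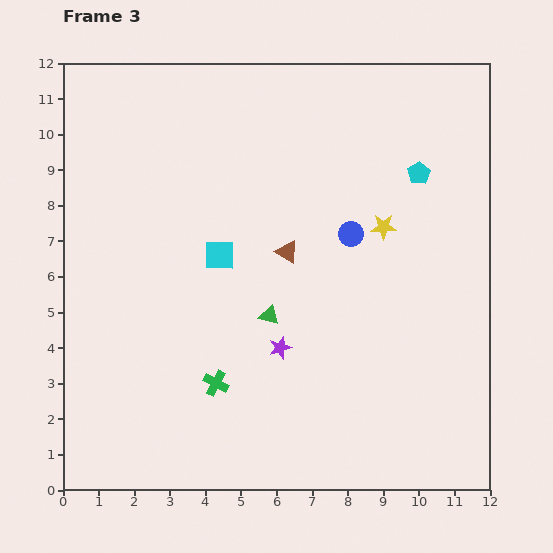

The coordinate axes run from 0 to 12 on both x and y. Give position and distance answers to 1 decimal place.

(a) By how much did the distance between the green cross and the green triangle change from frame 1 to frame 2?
-1.5

Distance in frame 1: 3.9. Distance in frame 2: 2.4.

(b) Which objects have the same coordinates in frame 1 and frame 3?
the green cross, the blue circle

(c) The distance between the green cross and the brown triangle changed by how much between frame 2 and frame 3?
-4.3

Distance in frame 2: 8.5. Distance in frame 3: 4.2.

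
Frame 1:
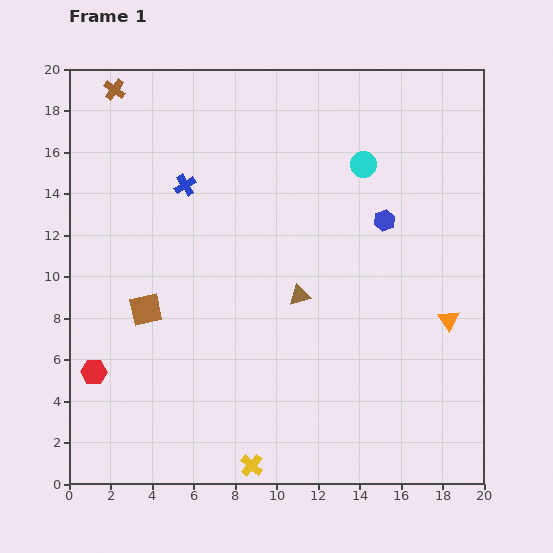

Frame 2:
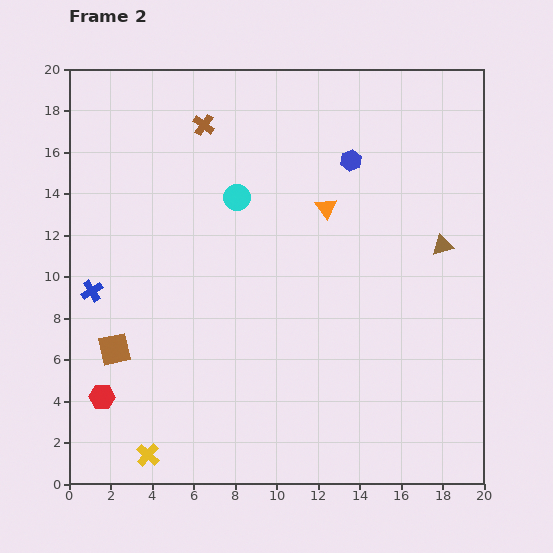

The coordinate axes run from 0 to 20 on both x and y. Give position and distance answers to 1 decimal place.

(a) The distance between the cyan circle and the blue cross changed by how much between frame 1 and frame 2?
-0.4

Distance in frame 1: 8.7. Distance in frame 2: 8.3.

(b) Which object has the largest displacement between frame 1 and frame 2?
the orange triangle

(moved 8.0; next 7.3)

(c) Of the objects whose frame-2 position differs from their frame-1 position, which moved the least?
the red hexagon

(moved 1.3)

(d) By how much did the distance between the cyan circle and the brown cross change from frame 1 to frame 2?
-8.7

Distance in frame 1: 12.5. Distance in frame 2: 3.8.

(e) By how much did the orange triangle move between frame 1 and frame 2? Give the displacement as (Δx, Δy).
(-5.9, 5.4)

The orange triangle was at (18.3, 7.9) in frame 1 and (12.4, 13.3) in frame 2.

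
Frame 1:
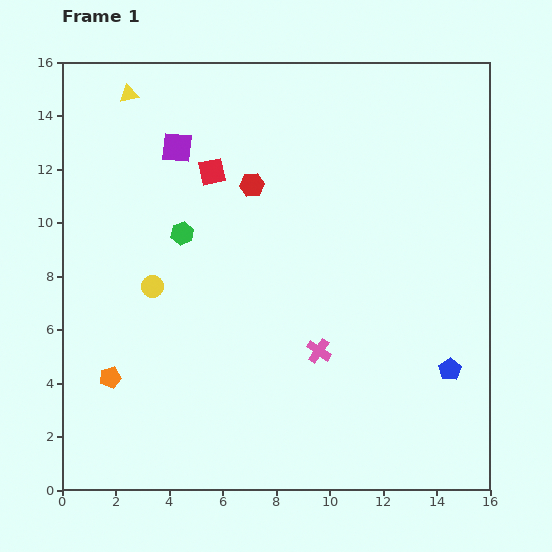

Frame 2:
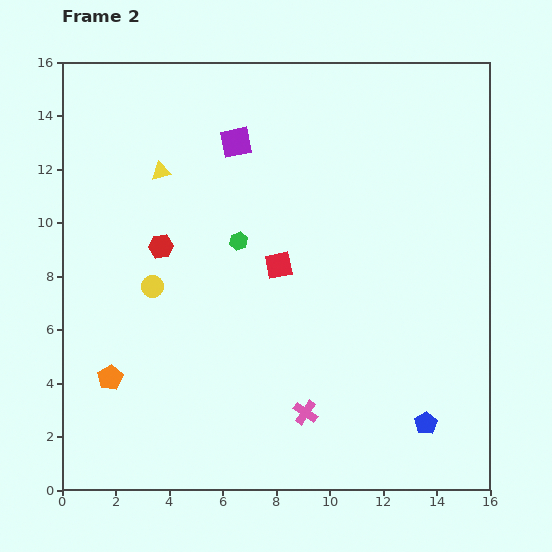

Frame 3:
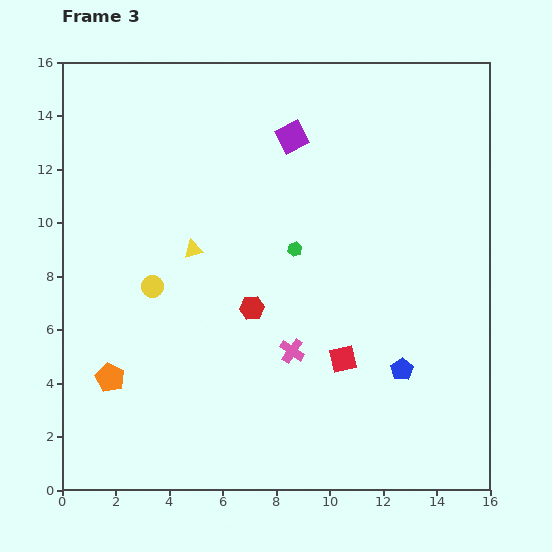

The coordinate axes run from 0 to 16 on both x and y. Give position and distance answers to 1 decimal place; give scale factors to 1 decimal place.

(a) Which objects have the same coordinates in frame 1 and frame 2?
the yellow circle, the orange pentagon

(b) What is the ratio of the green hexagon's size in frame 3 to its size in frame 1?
0.6×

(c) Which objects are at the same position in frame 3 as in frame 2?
the yellow circle, the orange pentagon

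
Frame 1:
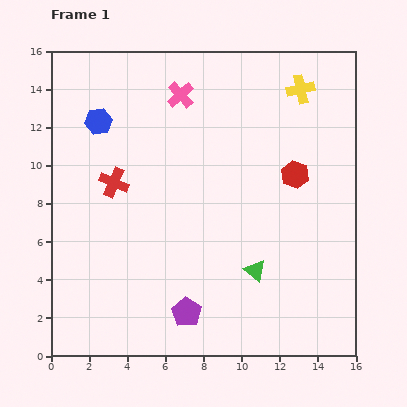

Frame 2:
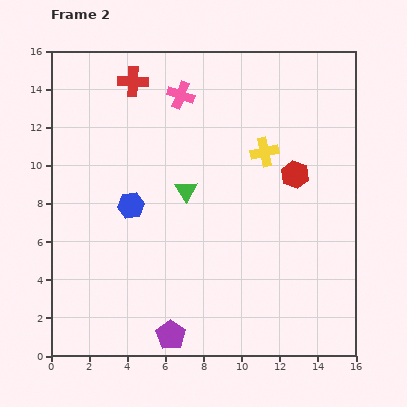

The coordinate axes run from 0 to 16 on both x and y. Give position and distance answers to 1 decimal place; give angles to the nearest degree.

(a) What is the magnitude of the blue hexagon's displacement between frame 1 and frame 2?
4.7

The blue hexagon moved from (2.5, 12.3) to (4.2, 7.9), a distance of √(1.7² + 4.4²) ≈ 4.7.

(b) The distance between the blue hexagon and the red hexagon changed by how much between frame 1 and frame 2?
-2.0

Distance in frame 1: 10.7. Distance in frame 2: 8.7.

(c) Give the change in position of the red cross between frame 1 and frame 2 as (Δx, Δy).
(1.0, 5.3)

The red cross was at (3.3, 9.1) in frame 1 and (4.3, 14.4) in frame 2.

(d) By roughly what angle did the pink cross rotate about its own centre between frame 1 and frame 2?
29° counter-clockwise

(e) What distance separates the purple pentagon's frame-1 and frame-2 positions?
1.4

The purple pentagon moved from (7.1, 2.3) to (6.3, 1.1), a distance of √(0.8² + 1.2²) ≈ 1.4.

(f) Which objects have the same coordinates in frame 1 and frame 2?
the red hexagon, the pink cross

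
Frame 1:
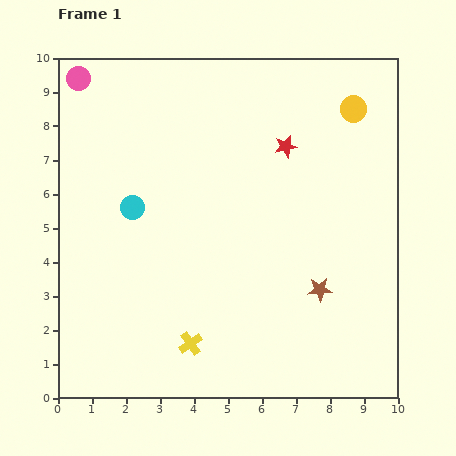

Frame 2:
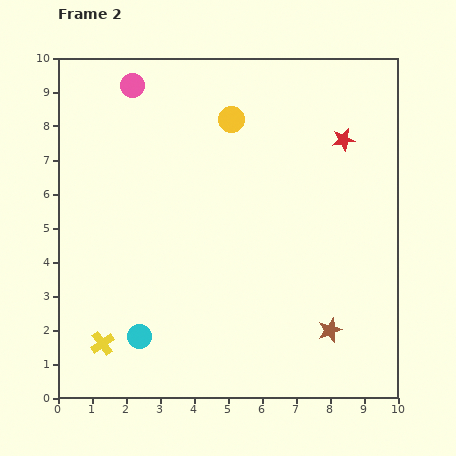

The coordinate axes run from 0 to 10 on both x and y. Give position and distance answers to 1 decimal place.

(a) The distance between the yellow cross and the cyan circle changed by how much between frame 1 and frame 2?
-3.2

Distance in frame 1: 4.3. Distance in frame 2: 1.1.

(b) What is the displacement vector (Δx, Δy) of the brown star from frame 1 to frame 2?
(0.3, -1.2)

The brown star was at (7.7, 3.2) in frame 1 and (8.0, 2.0) in frame 2.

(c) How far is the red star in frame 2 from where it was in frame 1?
1.7

The red star moved from (6.7, 7.4) to (8.4, 7.6), a distance of √(1.7² + 0.2²) ≈ 1.7.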